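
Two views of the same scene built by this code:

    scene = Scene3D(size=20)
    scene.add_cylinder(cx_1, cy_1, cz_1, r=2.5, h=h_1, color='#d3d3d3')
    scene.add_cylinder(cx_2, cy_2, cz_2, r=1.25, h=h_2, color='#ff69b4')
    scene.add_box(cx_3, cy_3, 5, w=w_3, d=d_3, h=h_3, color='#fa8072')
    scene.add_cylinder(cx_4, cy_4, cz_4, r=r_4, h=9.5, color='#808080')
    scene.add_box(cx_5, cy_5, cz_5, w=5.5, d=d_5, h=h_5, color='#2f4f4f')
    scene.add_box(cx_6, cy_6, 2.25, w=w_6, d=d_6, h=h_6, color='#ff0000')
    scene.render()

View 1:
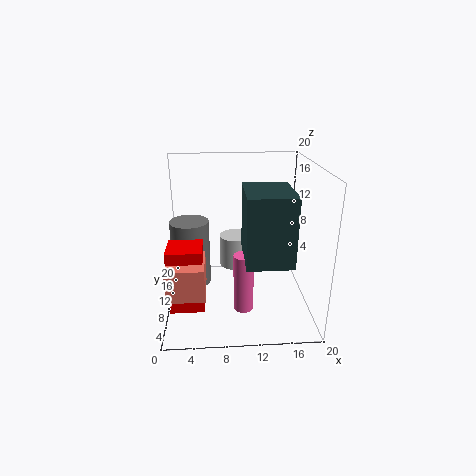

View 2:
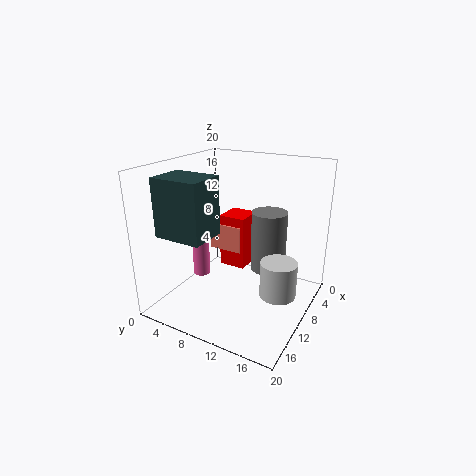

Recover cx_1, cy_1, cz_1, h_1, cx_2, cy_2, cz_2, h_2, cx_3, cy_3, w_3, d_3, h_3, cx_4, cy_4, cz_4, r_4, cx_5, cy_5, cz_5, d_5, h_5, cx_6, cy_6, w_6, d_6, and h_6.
cx_1 = 10, cy_1 = 16.25, cz_1 = 2.75, h_1 = 5, cx_2 = 10.25, cy_2 = 3.75, cz_2 = 3, h_2 = 7.5, cx_3 = 0.75, cy_3 = 2.25, w_3 = 4.75, d_3 = 5.5, h_3 = 4.25, cx_4 = 3.25, cy_4 = 11.75, cz_4 = 2.5, r_4 = 2.75, cx_5 = 10.25, cy_5 = 0.25, cz_5 = 10.25, d_5 = 7, h_5 = 8.25, cx_6 = 0.75, cy_6 = 4, w_6 = 4.5, d_6 = 4.25, h_6 = 8.5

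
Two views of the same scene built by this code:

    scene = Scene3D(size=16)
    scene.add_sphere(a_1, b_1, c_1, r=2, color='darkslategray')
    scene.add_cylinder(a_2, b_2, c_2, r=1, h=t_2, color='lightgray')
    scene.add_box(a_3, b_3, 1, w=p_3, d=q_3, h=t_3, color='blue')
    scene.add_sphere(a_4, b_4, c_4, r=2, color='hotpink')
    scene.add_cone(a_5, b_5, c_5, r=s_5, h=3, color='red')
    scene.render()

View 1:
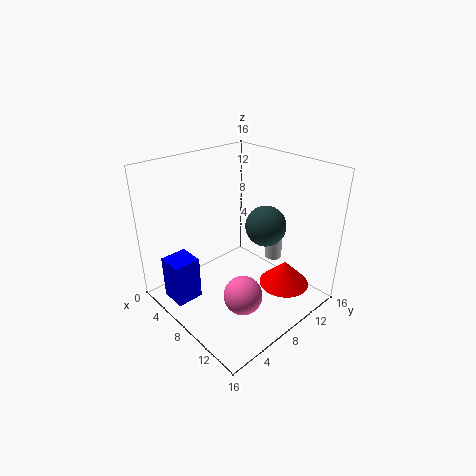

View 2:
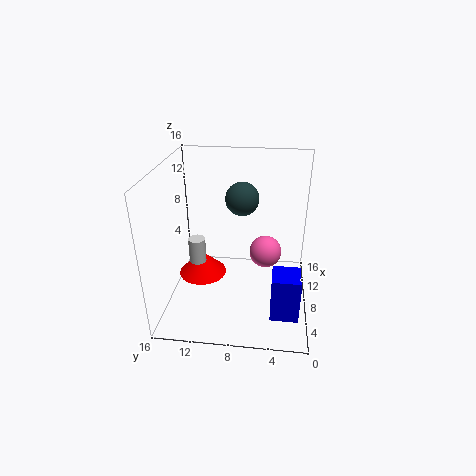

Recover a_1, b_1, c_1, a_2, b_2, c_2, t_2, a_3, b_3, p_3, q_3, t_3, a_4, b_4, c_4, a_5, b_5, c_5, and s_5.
a_1 = 12, b_1 = 8, c_1 = 11, a_2 = 9, b_2 = 13, c_2 = 4, t_2 = 3, a_3 = 3, b_3 = 1, p_3 = 3, q_3 = 3, t_3 = 5, a_4 = 12, b_4 = 5, c_4 = 4, a_5 = 11, b_5 = 13, c_5 = 1, s_5 = 3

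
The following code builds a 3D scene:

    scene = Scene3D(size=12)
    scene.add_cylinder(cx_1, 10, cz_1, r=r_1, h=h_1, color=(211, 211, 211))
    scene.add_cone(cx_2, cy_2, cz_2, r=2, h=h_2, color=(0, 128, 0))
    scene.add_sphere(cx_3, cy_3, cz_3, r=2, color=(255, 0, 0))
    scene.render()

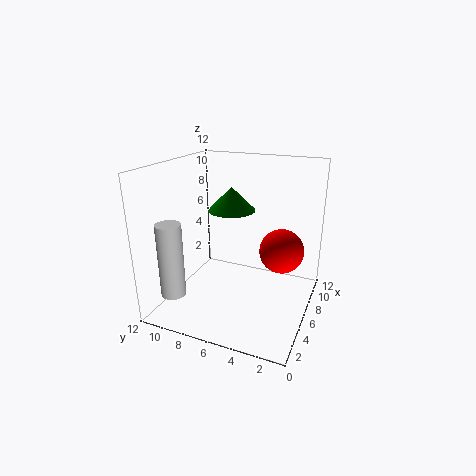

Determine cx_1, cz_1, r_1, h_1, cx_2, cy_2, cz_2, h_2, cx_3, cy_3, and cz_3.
cx_1 = 2, cz_1 = 2, r_1 = 1, h_1 = 6, cx_2 = 7, cy_2 = 7, cz_2 = 8, h_2 = 2, cx_3 = 9, cy_3 = 3, cz_3 = 4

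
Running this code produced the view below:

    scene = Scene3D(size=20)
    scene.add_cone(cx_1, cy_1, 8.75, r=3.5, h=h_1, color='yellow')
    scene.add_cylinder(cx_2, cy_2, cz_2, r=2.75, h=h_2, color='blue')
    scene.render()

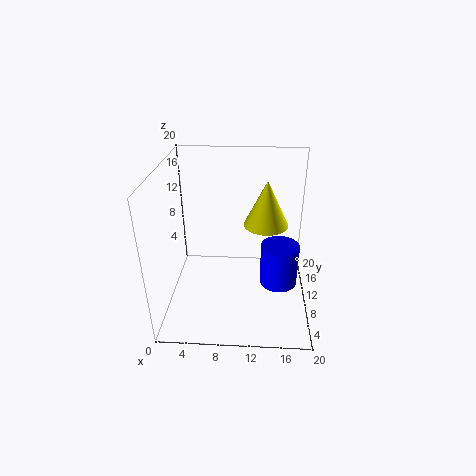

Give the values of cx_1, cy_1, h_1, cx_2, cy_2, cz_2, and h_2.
cx_1 = 14
cy_1 = 16.5
h_1 = 7.25
cx_2 = 16
cy_2 = 10.75
cz_2 = 2.25
h_2 = 6.25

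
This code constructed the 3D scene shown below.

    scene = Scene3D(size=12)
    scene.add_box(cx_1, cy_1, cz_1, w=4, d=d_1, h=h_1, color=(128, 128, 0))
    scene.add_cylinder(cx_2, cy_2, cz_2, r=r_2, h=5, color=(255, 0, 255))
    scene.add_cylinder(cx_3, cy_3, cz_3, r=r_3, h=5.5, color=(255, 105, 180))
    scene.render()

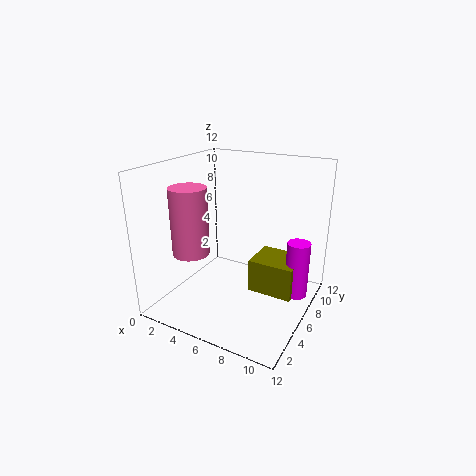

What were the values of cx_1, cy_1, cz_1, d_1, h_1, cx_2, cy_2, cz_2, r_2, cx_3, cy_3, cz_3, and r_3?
cx_1 = 6.5; cy_1 = 7; cz_1 = 0.5; d_1 = 3.5; h_1 = 3; cx_2 = 10.5; cy_2 = 8.5; cz_2 = 0.5; r_2 = 1; cx_3 = 3; cy_3 = 3.5; cz_3 = 5; r_3 = 1.5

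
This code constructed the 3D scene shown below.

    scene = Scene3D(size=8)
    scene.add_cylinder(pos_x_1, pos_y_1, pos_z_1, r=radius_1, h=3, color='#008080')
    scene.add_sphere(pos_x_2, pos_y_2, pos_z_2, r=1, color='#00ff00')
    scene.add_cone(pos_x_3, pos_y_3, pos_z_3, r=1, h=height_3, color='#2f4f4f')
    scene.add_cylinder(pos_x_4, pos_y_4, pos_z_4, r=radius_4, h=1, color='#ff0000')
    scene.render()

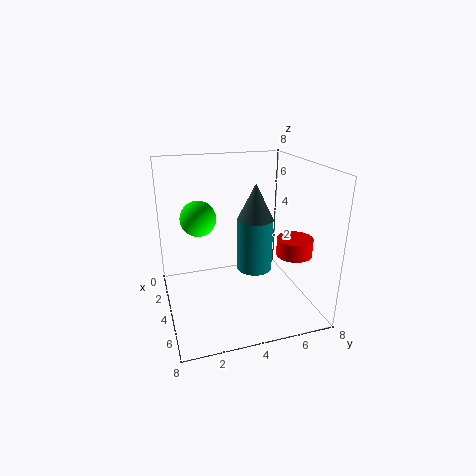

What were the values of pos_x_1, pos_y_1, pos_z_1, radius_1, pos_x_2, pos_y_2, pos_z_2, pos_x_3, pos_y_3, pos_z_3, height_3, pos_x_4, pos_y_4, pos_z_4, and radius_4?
pos_x_1 = 4; pos_y_1 = 5; pos_z_1 = 2; radius_1 = 1; pos_x_2 = 3; pos_y_2 = 2; pos_z_2 = 5; pos_x_3 = 4; pos_y_3 = 5; pos_z_3 = 5; height_3 = 2; pos_x_4 = 5; pos_y_4 = 7; pos_z_4 = 3; radius_4 = 1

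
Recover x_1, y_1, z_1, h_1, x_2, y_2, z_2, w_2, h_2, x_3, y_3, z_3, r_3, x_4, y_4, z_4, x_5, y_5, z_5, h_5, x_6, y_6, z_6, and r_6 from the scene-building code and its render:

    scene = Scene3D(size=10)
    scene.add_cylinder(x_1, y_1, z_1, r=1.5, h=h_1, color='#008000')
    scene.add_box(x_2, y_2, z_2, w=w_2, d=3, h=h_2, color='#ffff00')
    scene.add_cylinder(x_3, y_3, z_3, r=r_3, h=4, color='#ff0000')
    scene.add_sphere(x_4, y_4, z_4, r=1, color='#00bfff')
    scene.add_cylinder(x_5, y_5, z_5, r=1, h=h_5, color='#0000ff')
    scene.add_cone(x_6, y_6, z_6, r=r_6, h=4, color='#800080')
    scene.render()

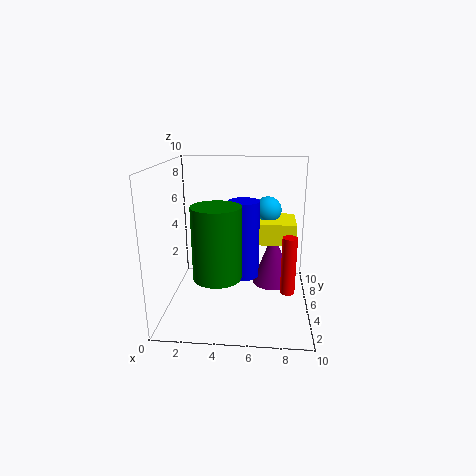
x_1 = 4, y_1 = 2, z_1 = 3.5, h_1 = 4.5, x_2 = 5.5, y_2 = 5, z_2 = 4.5, w_2 = 3.5, h_2 = 1.5, x_3 = 8.5, y_3 = 4, z_3 = 1.5, r_3 = 0.5, x_4 = 7, y_4 = 7, z_4 = 6.5, x_5 = 5.5, y_5 = 3.5, z_5 = 3, h_5 = 5, x_6 = 7.5, y_6 = 6.5, z_6 = 1, r_6 = 1.5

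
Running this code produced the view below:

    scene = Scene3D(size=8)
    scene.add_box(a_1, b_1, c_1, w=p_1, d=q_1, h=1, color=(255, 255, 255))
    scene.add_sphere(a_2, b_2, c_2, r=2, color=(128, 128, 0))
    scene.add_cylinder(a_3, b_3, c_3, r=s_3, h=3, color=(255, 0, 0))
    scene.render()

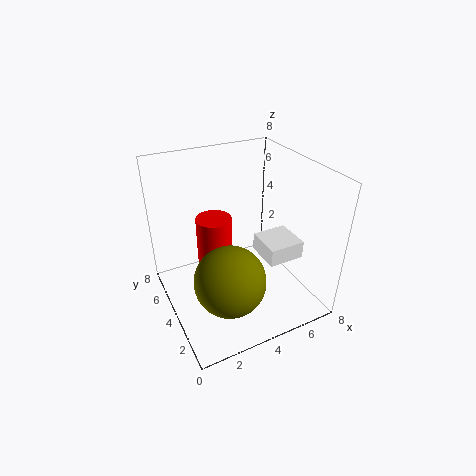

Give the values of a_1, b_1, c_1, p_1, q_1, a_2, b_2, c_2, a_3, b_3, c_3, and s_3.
a_1 = 5; b_1 = 2; c_1 = 3; p_1 = 2; q_1 = 2; a_2 = 3; b_2 = 3; c_2 = 2; a_3 = 3; b_3 = 5; c_3 = 2; s_3 = 1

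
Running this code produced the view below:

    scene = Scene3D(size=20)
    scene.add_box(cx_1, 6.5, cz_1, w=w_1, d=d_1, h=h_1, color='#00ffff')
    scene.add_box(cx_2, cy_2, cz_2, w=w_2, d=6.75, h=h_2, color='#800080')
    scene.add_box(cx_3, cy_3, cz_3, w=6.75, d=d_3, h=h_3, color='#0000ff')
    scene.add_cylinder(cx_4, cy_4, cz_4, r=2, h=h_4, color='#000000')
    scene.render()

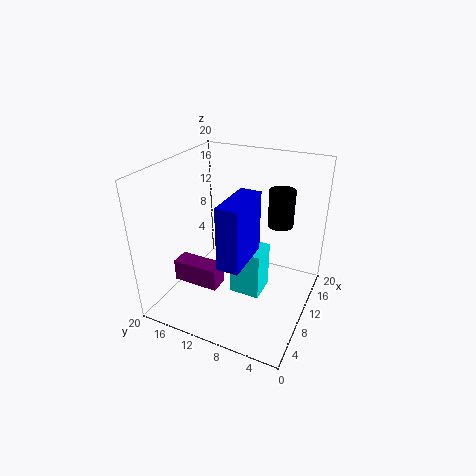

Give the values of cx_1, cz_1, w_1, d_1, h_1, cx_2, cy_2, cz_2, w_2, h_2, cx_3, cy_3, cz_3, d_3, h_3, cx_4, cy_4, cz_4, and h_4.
cx_1 = 9.25; cz_1 = 1; w_1 = 4.25; d_1 = 4.5; h_1 = 7; cx_2 = 6.5; cy_2 = 12; cz_2 = 2.5; w_2 = 2.75; h_2 = 3.25; cx_3 = 2.5; cy_3 = 6.5; cz_3 = 9.75; d_3 = 2.75; h_3 = 8; cx_4 = 18; cy_4 = 6.5; cz_4 = 9; h_4 = 5.75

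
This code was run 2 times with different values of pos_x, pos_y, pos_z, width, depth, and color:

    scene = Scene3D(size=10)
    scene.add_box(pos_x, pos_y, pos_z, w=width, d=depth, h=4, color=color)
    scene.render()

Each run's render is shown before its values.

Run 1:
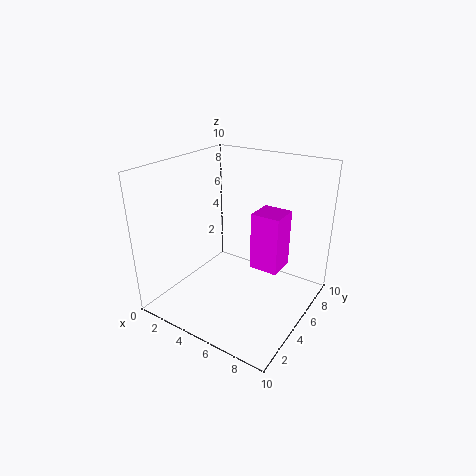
pos_x = 6, pos_y = 5, pos_z = 3, width = 2, depth = 2, color = 'magenta'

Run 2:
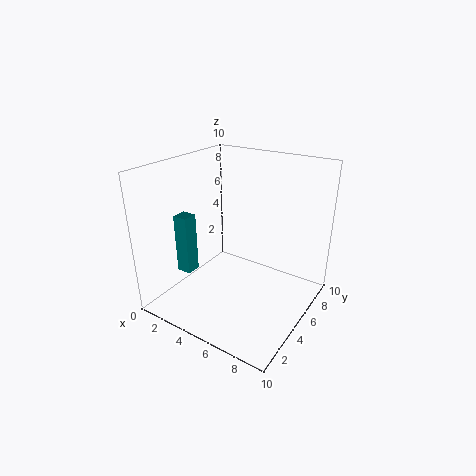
pos_x = 2, pos_y = 2, pos_z = 3, width = 1, depth = 1, color = 'teal'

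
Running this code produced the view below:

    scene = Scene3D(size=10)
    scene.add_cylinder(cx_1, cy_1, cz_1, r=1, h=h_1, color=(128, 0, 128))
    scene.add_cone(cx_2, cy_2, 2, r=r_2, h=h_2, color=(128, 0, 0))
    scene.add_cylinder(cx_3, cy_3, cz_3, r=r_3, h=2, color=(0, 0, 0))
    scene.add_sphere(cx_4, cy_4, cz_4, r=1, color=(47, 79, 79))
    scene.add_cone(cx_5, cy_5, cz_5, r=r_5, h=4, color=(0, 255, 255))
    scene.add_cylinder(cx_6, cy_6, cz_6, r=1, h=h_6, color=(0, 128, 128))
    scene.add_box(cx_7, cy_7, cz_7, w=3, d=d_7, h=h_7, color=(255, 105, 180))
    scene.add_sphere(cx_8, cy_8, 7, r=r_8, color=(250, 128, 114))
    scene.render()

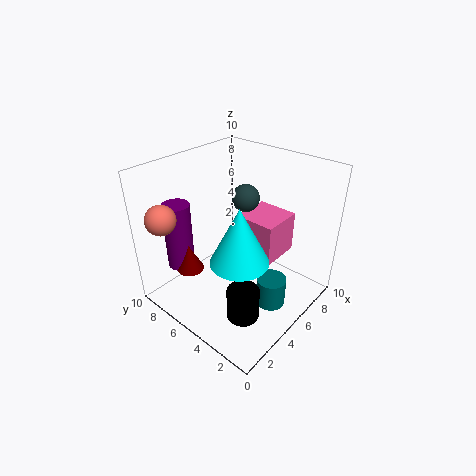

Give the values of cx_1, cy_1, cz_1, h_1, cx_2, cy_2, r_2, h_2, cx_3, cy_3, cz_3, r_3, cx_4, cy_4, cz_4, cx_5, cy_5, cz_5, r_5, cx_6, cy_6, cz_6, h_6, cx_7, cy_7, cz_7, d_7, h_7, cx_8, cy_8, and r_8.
cx_1 = 3
cy_1 = 9
cz_1 = 2
h_1 = 5
cx_2 = 3
cy_2 = 8
r_2 = 1
h_2 = 2
cx_3 = 2
cy_3 = 2
cz_3 = 2
r_3 = 1
cx_4 = 7
cy_4 = 6
cz_4 = 7
cx_5 = 4
cy_5 = 4
cz_5 = 4
r_5 = 2
cx_6 = 5
cy_6 = 2
cz_6 = 1
h_6 = 2
cx_7 = 6
cy_7 = 3
cz_7 = 3
d_7 = 3
h_7 = 3
cx_8 = 1
cy_8 = 8
r_8 = 1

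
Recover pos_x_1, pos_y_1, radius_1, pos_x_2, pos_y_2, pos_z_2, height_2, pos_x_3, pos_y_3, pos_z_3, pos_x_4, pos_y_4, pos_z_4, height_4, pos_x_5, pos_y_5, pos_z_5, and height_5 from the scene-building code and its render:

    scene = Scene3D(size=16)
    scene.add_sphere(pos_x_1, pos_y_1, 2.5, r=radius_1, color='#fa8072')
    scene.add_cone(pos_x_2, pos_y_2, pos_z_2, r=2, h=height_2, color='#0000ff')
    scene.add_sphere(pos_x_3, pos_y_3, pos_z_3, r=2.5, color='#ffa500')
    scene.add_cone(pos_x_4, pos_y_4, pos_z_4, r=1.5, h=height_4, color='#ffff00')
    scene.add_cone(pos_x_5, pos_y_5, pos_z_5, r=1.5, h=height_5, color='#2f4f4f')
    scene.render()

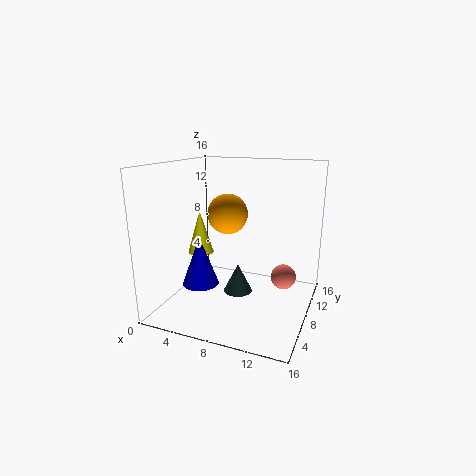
pos_x_1 = 12.5; pos_y_1 = 11.5; radius_1 = 1.5; pos_x_2 = 4.5; pos_y_2 = 5.5; pos_z_2 = 3; height_2 = 5.5; pos_x_3 = 5; pos_y_3 = 12; pos_z_3 = 9.5; pos_x_4 = 3; pos_y_4 = 8.5; pos_z_4 = 5.5; height_4 = 5; pos_x_5 = 9; pos_y_5 = 5.5; pos_z_5 = 3; height_5 = 3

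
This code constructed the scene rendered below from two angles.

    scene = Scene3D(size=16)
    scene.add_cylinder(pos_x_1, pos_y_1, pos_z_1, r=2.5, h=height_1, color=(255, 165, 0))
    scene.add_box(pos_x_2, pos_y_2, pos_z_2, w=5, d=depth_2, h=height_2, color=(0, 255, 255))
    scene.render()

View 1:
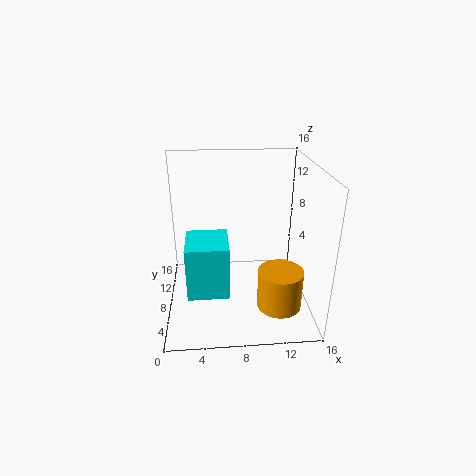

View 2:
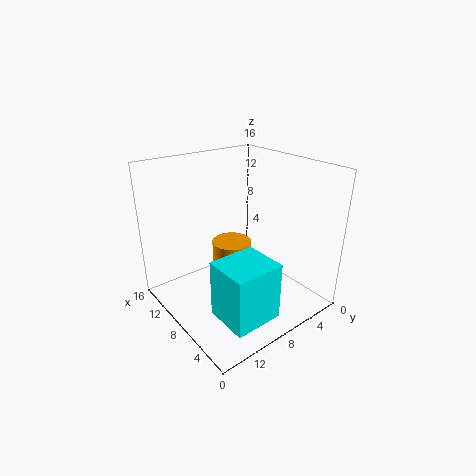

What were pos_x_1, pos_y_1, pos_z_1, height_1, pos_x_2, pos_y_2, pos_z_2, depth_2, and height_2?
pos_x_1 = 12.5
pos_y_1 = 5.5
pos_z_1 = 0.5
height_1 = 4.5
pos_x_2 = 2
pos_y_2 = 7
pos_z_2 = 0.5
depth_2 = 5.5
height_2 = 6.5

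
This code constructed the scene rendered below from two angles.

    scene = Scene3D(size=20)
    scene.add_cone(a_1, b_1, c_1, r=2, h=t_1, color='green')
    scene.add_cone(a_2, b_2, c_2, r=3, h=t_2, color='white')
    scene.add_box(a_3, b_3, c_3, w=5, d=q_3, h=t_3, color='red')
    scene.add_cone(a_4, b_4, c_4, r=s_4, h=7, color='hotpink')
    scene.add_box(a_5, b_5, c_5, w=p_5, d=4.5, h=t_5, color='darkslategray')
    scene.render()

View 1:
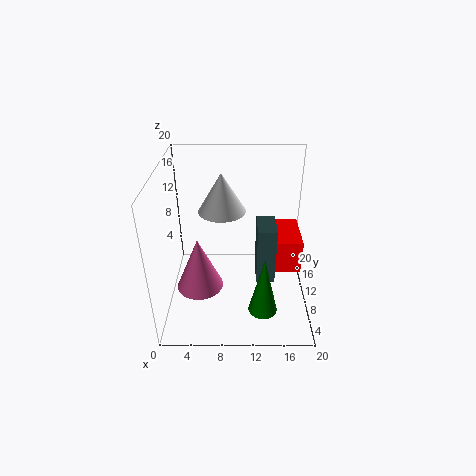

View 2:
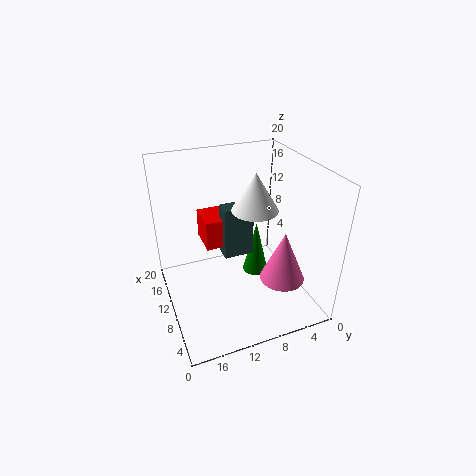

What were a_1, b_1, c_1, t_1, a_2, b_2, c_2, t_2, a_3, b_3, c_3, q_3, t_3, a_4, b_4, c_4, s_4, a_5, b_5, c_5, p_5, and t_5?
a_1 = 13.5
b_1 = 5.5
c_1 = 1
t_1 = 8.5
a_2 = 8
b_2 = 8.5
c_2 = 15
t_2 = 5
a_3 = 13.5
b_3 = 7
c_3 = 6.5
q_3 = 6.5
t_3 = 4.5
a_4 = 5
b_4 = 5.5
c_4 = 5.5
s_4 = 3
a_5 = 12.5
b_5 = 6.5
c_5 = 5
p_5 = 2.5
t_5 = 8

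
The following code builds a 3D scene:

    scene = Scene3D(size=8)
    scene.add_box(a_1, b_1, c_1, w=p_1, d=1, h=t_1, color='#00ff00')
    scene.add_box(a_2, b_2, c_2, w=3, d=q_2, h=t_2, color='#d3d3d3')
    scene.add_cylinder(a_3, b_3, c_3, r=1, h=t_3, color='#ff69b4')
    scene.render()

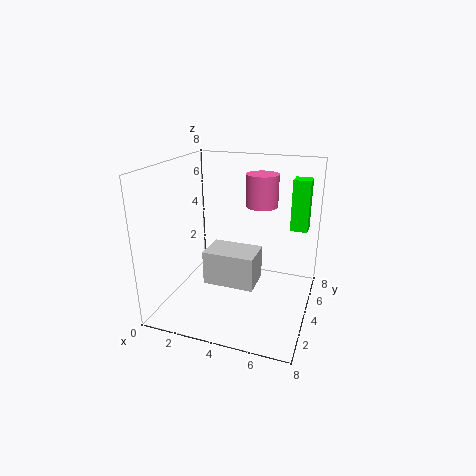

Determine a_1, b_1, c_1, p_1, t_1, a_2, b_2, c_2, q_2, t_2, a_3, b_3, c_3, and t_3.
a_1 = 6.5, b_1 = 6, c_1 = 4, p_1 = 1, t_1 = 3, a_2 = 2, b_2 = 3.5, c_2 = 1, q_2 = 2, t_2 = 2, a_3 = 4.5, b_3 = 7, c_3 = 5, t_3 = 2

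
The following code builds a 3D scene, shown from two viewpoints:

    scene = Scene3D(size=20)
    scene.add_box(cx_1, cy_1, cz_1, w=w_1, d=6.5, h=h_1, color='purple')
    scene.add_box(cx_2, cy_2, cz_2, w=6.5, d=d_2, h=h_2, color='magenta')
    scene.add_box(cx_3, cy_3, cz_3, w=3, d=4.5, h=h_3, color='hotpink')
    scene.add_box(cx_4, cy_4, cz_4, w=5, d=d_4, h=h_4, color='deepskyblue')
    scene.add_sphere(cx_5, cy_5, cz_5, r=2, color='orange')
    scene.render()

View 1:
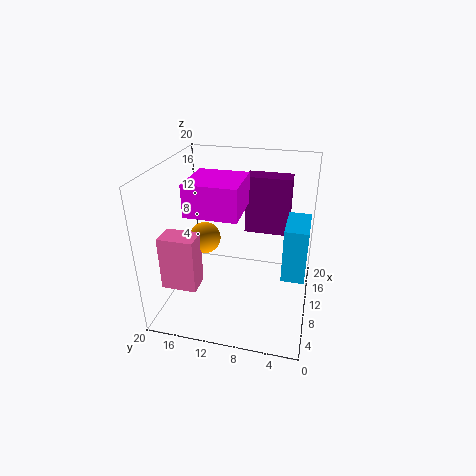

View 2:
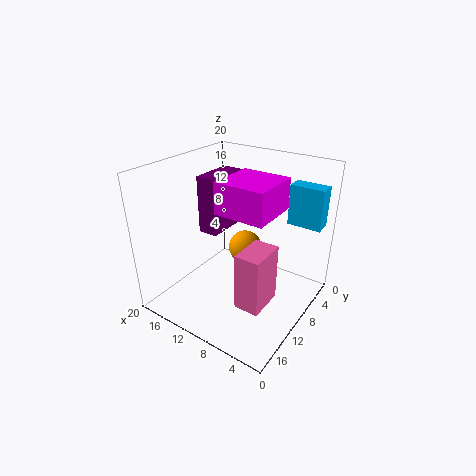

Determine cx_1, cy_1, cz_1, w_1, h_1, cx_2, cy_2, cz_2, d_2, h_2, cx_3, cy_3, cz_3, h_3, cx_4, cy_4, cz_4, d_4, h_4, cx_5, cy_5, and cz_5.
cx_1 = 14; cy_1 = 3.5; cz_1 = 9; w_1 = 3; h_1 = 8.5; cx_2 = 3.5; cy_2 = 8.5; cz_2 = 15.5; d_2 = 6.5; h_2 = 4; cx_3 = 2; cy_3 = 13.5; cz_3 = 6; h_3 = 7; cx_4 = 1; cy_4 = 0.5; cz_4 = 10.5; d_4 = 2.5; h_4 = 6; cx_5 = 6.5; cy_5 = 13.5; cz_5 = 11.5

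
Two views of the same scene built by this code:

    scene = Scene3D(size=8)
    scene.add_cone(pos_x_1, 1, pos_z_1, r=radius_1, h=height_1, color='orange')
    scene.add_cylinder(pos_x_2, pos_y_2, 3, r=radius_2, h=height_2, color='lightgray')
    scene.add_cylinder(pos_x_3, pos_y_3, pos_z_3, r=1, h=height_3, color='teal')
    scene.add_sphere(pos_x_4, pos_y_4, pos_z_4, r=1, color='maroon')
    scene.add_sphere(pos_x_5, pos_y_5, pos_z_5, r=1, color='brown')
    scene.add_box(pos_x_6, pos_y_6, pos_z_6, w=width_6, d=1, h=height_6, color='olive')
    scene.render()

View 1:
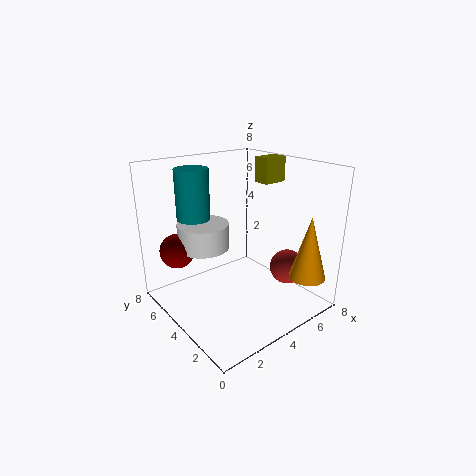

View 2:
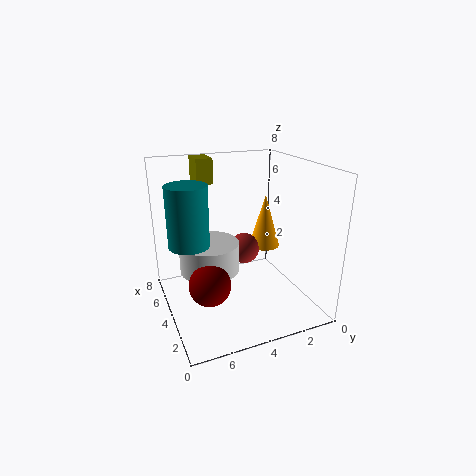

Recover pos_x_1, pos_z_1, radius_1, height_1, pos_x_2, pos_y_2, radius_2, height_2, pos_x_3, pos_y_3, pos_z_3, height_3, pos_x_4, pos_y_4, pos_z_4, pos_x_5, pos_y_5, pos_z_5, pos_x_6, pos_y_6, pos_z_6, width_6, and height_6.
pos_x_1 = 6.5
pos_z_1 = 2
radius_1 = 1
height_1 = 3.5
pos_x_2 = 3
pos_y_2 = 6
radius_2 = 1.5
height_2 = 1.5
pos_x_3 = 3
pos_y_3 = 7
pos_z_3 = 4.5
height_3 = 3
pos_x_4 = 1.5
pos_y_4 = 6.5
pos_z_4 = 3
pos_x_5 = 6.5
pos_y_5 = 2.5
pos_z_5 = 2
pos_x_6 = 6.5
pos_y_6 = 4.5
pos_z_6 = 6.5
width_6 = 1.5
height_6 = 1.5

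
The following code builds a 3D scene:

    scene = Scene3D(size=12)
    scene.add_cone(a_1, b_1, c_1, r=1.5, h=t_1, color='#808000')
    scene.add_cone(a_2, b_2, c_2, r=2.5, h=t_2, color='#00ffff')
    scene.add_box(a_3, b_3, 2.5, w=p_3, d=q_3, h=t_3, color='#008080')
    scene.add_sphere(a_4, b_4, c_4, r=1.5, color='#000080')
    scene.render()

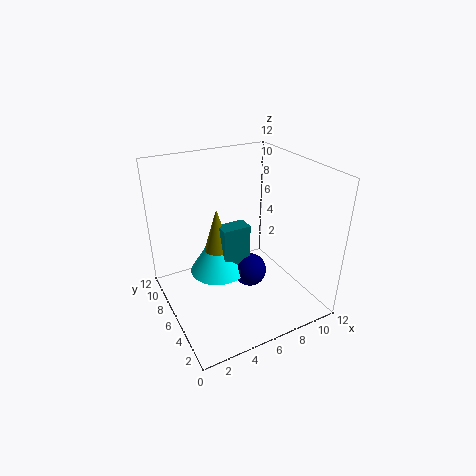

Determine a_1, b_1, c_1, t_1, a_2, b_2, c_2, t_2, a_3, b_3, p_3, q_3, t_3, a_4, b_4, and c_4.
a_1 = 5, b_1 = 8, c_1 = 3, t_1 = 5, a_2 = 5, b_2 = 8, c_2 = 2, t_2 = 4, a_3 = 5, b_3 = 6.5, p_3 = 2.5, q_3 = 1.5, t_3 = 4, a_4 = 7.5, b_4 = 6.5, c_4 = 2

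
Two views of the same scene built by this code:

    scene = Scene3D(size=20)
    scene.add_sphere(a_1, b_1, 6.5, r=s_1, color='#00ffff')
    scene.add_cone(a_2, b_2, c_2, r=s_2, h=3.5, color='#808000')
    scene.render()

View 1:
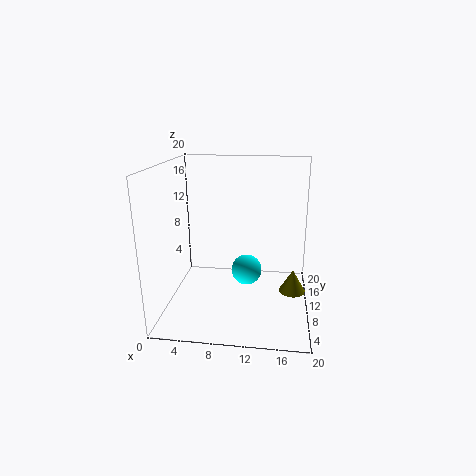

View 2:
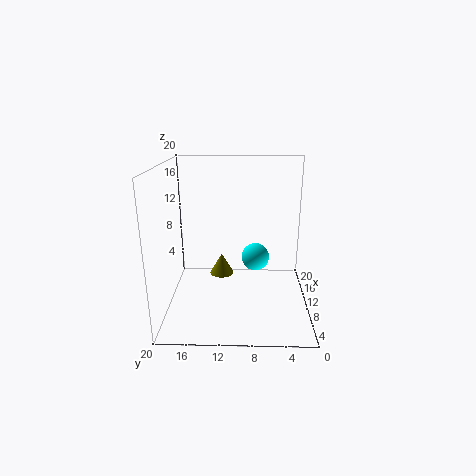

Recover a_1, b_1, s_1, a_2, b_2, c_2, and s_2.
a_1 = 11.5; b_1 = 7.5; s_1 = 2; a_2 = 18; b_2 = 13; c_2 = 0.5; s_2 = 2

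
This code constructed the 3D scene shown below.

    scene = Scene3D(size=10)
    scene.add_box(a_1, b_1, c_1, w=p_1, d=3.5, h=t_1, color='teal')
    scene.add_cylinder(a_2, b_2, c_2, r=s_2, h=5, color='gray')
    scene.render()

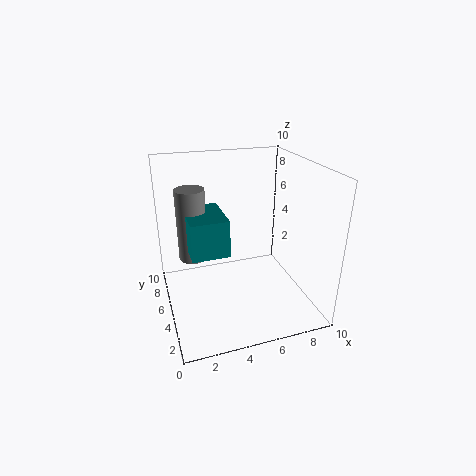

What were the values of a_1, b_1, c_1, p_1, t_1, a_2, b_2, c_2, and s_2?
a_1 = 1.5, b_1 = 3.5, c_1 = 4.5, p_1 = 2.5, t_1 = 2.5, a_2 = 2, b_2 = 6, c_2 = 3.5, s_2 = 1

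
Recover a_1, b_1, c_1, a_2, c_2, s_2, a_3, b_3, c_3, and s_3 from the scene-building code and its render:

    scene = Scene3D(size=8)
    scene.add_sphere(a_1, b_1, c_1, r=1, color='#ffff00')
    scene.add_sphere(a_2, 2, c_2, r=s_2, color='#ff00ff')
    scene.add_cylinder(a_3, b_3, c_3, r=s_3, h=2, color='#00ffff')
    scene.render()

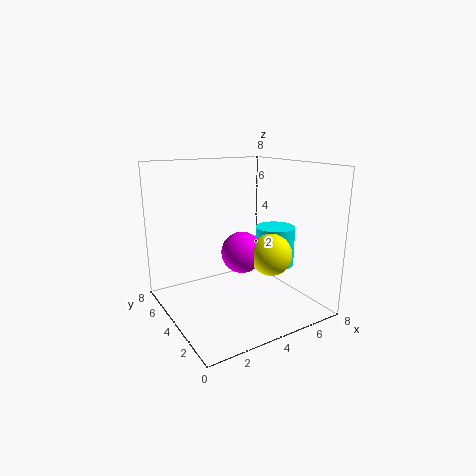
a_1 = 4, b_1 = 1, c_1 = 4, a_2 = 3, c_2 = 4, s_2 = 1, a_3 = 5, b_3 = 2, c_3 = 3, s_3 = 1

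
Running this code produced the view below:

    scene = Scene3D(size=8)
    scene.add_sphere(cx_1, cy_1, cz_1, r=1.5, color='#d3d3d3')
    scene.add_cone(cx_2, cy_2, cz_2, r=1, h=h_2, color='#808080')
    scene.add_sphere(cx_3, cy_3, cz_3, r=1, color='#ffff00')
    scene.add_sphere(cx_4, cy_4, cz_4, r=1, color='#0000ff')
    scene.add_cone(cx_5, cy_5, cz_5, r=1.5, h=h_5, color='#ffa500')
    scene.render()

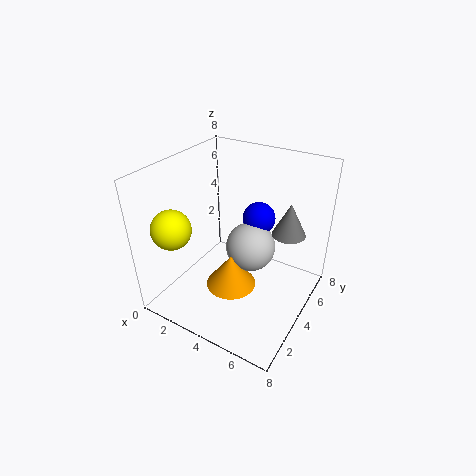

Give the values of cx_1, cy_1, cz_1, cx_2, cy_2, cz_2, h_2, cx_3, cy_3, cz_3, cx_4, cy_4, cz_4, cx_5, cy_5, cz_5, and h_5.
cx_1 = 4, cy_1 = 5.5, cz_1 = 2.5, cx_2 = 6, cy_2 = 6.5, cz_2 = 3.5, h_2 = 2, cx_3 = 2, cy_3 = 1, cz_3 = 5.5, cx_4 = 4, cy_4 = 6.5, cz_4 = 4, cx_5 = 3.5, cy_5 = 4, cz_5 = 0.5, h_5 = 2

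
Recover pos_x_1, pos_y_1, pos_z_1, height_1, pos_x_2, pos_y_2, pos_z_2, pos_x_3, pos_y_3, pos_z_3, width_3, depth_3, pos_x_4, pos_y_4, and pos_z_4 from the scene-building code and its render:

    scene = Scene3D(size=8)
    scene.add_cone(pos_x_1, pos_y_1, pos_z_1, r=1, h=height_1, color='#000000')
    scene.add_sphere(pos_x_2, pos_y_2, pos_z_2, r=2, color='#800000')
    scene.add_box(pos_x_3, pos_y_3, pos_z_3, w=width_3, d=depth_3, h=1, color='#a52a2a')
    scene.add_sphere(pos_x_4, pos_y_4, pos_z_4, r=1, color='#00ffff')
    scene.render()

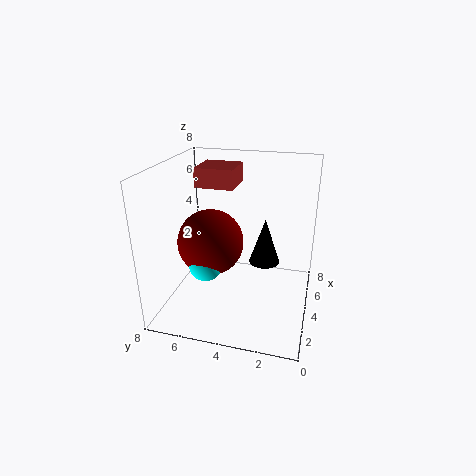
pos_x_1 = 7; pos_y_1 = 3; pos_z_1 = 1; height_1 = 3; pos_x_2 = 5; pos_y_2 = 6; pos_z_2 = 3; pos_x_3 = 3; pos_y_3 = 4; pos_z_3 = 7; width_3 = 2; depth_3 = 2; pos_x_4 = 4; pos_y_4 = 6; pos_z_4 = 2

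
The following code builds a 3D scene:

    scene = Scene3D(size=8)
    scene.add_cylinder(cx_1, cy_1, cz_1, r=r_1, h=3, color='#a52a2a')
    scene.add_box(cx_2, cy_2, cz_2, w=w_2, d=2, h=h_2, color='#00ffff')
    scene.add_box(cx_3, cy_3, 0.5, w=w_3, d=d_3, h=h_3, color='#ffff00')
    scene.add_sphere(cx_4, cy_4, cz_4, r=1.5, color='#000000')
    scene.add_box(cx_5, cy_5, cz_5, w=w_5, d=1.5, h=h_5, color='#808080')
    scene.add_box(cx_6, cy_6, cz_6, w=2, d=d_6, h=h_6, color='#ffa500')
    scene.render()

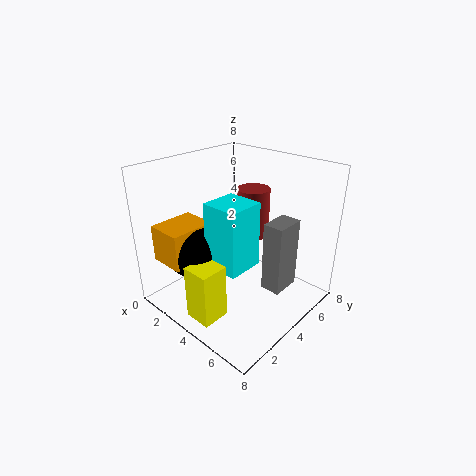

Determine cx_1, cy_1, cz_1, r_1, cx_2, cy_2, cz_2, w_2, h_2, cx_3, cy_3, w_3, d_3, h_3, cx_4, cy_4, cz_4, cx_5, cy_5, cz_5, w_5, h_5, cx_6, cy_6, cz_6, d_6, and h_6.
cx_1 = 3
cy_1 = 6.5
cz_1 = 3
r_1 = 1
cx_2 = 3.5
cy_2 = 2
cz_2 = 3
w_2 = 2
h_2 = 3.5
cx_3 = 3.5
cy_3 = 0.5
w_3 = 1.5
d_3 = 1.5
h_3 = 3
cx_4 = 2.5
cy_4 = 2
cz_4 = 3.5
cx_5 = 6.5
cy_5 = 3
cz_5 = 2.5
w_5 = 1
h_5 = 3.5
cx_6 = 1
cy_6 = 0.5
cz_6 = 3
d_6 = 2.5
h_6 = 2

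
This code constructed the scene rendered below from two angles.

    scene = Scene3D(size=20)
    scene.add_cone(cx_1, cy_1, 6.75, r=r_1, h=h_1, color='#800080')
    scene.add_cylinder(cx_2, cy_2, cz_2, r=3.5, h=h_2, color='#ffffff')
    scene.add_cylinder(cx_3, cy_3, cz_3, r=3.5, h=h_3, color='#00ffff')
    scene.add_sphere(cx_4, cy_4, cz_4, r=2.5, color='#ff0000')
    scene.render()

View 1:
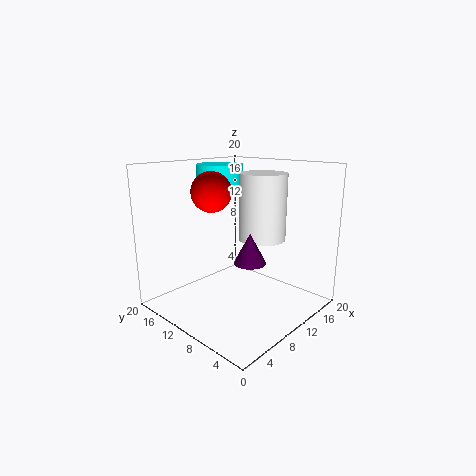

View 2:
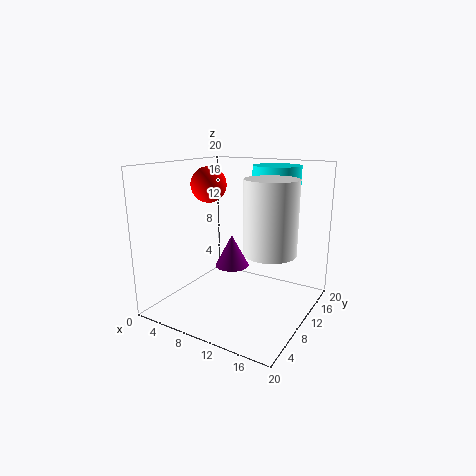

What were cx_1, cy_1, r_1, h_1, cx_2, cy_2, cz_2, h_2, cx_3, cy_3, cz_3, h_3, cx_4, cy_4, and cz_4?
cx_1 = 10.25
cy_1 = 8
r_1 = 2.25
h_1 = 4.25
cx_2 = 15
cy_2 = 9.75
cz_2 = 8.75
h_2 = 9.75
cx_3 = 12.75
cy_3 = 16.25
cz_3 = 16.25
h_3 = 3.25
cx_4 = 5.25
cy_4 = 10
cz_4 = 17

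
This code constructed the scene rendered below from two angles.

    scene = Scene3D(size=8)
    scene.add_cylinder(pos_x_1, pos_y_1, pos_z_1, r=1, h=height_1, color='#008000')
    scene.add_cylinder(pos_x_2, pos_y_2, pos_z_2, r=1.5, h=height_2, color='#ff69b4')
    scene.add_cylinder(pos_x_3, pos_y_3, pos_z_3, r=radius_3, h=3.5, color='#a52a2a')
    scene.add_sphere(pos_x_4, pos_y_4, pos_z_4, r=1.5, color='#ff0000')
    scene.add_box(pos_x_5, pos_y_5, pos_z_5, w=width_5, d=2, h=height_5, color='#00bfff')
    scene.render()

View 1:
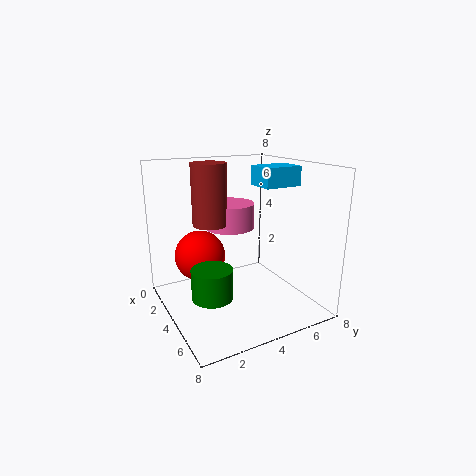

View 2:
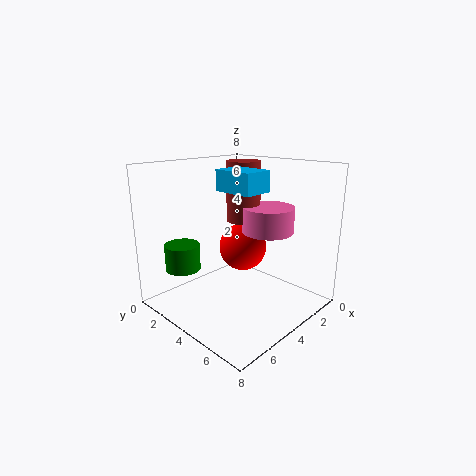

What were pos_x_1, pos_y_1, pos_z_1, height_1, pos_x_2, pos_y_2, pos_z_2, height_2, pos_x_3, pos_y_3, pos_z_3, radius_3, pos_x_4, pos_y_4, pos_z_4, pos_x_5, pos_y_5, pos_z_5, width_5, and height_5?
pos_x_1 = 6, pos_y_1 = 1.5, pos_z_1 = 2, height_1 = 1.5, pos_x_2 = 2, pos_y_2 = 4.5, pos_z_2 = 4, height_2 = 1.5, pos_x_3 = 2.5, pos_y_3 = 3, pos_z_3 = 4.5, radius_3 = 1, pos_x_4 = 2, pos_y_4 = 2.5, pos_z_4 = 2.5, pos_x_5 = 4.5, pos_y_5 = 4.5, pos_z_5 = 7, width_5 = 1.5, height_5 = 1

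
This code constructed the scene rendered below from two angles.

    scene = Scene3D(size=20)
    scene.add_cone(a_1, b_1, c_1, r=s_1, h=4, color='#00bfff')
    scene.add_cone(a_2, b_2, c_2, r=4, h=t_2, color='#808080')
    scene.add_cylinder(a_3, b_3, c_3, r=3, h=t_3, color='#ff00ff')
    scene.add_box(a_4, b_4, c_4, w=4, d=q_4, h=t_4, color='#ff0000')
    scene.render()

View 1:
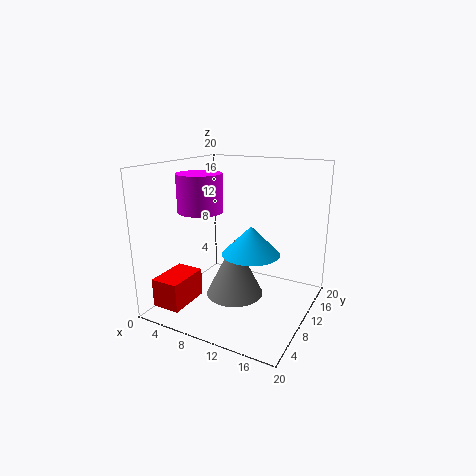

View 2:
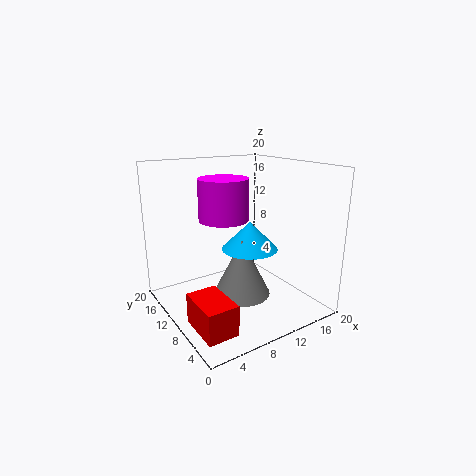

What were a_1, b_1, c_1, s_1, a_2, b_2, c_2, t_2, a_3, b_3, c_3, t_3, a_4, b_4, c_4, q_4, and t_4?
a_1 = 12, b_1 = 10, c_1 = 8, s_1 = 4, a_2 = 10, b_2 = 9, c_2 = 2, t_2 = 8, a_3 = 6, b_3 = 7, c_3 = 14, t_3 = 5, a_4 = 1, b_4 = 2, c_4 = 1, q_4 = 6, t_4 = 4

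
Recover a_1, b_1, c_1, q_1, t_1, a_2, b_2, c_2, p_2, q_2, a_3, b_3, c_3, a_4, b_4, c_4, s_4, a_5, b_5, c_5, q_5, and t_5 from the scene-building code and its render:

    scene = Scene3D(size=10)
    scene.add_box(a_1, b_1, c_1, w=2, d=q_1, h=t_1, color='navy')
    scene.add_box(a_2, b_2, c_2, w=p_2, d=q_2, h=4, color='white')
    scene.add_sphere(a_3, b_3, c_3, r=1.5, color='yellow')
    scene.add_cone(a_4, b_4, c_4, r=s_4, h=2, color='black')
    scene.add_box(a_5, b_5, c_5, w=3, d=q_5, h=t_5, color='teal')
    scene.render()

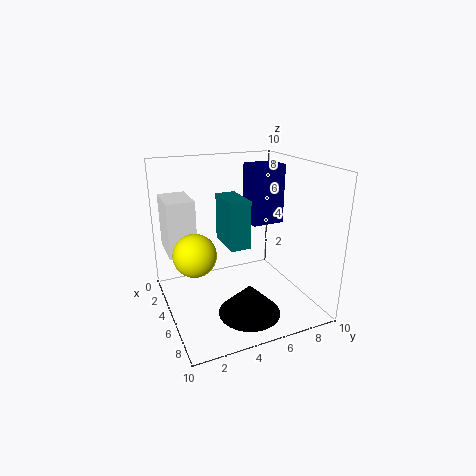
a_1 = 1.5; b_1 = 7; c_1 = 5; q_1 = 2.5; t_1 = 4.5; a_2 = 0.5; b_2 = 0.5; c_2 = 3.5; p_2 = 3; q_2 = 2; a_3 = 4.5; b_3 = 2; c_3 = 4; a_4 = 8; b_4 = 4.5; c_4 = 1; s_4 = 2; a_5 = 2; b_5 = 4.5; c_5 = 4; q_5 = 1.5; t_5 = 3.5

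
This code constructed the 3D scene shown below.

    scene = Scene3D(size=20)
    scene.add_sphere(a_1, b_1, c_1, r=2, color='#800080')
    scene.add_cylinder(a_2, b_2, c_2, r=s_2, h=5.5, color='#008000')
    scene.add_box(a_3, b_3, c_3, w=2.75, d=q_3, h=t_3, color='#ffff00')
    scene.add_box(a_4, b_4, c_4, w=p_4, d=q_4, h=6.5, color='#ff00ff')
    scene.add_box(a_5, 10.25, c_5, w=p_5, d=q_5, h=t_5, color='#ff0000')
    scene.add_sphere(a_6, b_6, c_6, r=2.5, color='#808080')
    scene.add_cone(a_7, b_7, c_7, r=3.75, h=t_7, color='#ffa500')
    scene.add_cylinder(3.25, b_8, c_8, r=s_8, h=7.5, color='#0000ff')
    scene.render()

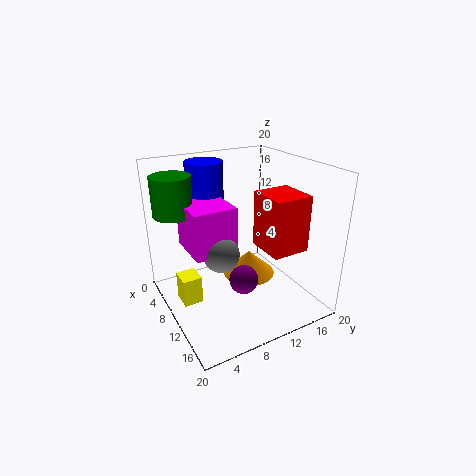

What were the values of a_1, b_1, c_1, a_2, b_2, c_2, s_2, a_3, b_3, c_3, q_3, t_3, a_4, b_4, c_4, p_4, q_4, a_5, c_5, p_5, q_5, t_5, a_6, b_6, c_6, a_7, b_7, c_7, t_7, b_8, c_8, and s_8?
a_1 = 12.5, b_1 = 9.5, c_1 = 4.75, a_2 = 4.75, b_2 = 2.75, c_2 = 13, s_2 = 2.75, a_3 = 9.25, b_3 = 1, c_3 = 3, q_3 = 2.5, t_3 = 3.75, a_4 = 4, b_4 = 3.5, c_4 = 8.25, p_4 = 6.75, q_4 = 6, a_5 = 13.5, c_5 = 10.75, p_5 = 5, q_5 = 4.75, t_5 = 7, a_6 = 10.25, b_6 = 7.25, c_6 = 8.25, a_7 = 9.75, b_7 = 12, c_7 = 3.75, t_7 = 3.5, b_8 = 8.25, c_8 = 12, s_8 = 2.75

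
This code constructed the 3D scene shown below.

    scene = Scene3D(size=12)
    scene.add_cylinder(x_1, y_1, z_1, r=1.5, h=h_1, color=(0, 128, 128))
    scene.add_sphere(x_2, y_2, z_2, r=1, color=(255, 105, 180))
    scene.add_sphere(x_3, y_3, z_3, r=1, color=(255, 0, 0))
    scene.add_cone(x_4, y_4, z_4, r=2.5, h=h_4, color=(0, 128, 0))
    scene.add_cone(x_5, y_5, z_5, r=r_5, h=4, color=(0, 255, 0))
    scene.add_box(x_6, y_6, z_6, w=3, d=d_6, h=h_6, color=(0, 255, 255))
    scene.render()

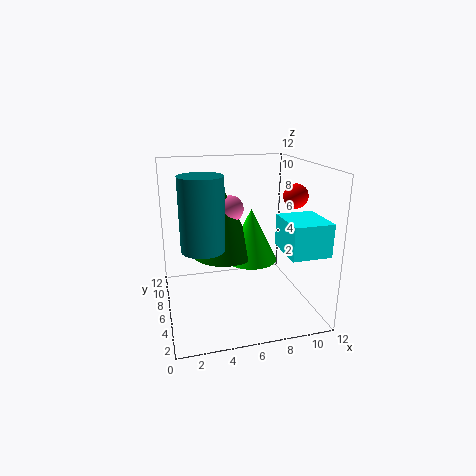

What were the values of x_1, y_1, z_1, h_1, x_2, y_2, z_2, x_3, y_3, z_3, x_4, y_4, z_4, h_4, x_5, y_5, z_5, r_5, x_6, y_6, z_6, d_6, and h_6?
x_1 = 2.5, y_1 = 2, z_1 = 7, h_1 = 5, x_2 = 5, y_2 = 4.5, z_2 = 9, x_3 = 10.5, y_3 = 5, z_3 = 9.5, x_4 = 4.5, y_4 = 4.5, z_4 = 5.5, h_4 = 5, x_5 = 6.5, y_5 = 4, z_5 = 5, r_5 = 2, x_6 = 8.5, y_6 = 0.5, z_6 = 6, d_6 = 3.5, h_6 = 2.5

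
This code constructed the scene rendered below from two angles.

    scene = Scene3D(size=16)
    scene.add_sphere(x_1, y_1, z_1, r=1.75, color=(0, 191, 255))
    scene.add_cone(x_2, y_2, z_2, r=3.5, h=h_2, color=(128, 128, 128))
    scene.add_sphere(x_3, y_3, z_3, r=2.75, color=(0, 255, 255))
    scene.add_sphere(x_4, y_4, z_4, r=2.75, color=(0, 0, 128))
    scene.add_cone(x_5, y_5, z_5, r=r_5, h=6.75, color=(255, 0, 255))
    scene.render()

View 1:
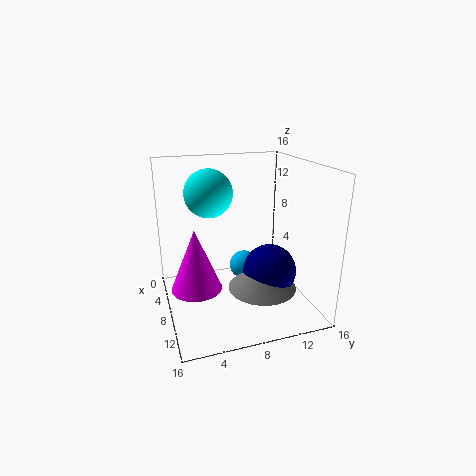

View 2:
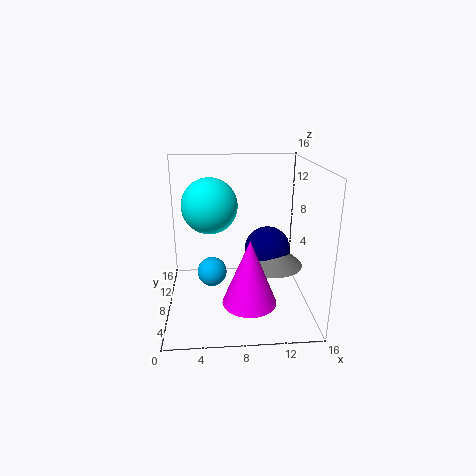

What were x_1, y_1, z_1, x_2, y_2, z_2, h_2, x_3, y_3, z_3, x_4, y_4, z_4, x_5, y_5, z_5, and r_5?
x_1 = 5, y_1 = 9.75, z_1 = 3, x_2 = 12.25, y_2 = 9.25, z_2 = 4, h_2 = 3, x_3 = 5, y_3 = 5.5, z_3 = 12.5, x_4 = 11.75, y_4 = 10.25, z_4 = 5.5, x_5 = 8.75, y_5 = 3, z_5 = 3, r_5 = 2.75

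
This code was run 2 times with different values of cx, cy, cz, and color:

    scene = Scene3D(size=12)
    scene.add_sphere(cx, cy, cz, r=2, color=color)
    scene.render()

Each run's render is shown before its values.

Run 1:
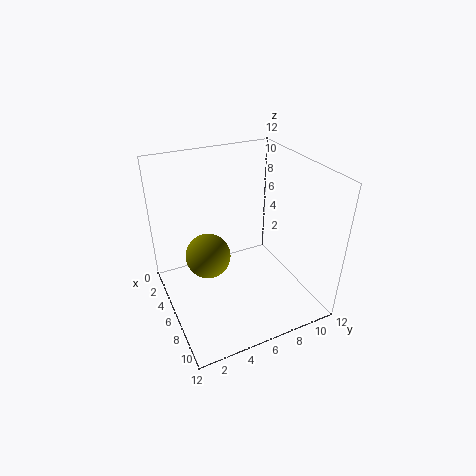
cx = 4
cy = 4
cz = 3.5
color = 'olive'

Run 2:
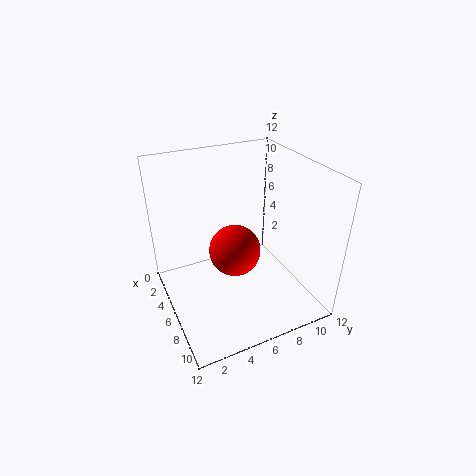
cx = 7.5
cy = 5
cz = 6
color = 'red'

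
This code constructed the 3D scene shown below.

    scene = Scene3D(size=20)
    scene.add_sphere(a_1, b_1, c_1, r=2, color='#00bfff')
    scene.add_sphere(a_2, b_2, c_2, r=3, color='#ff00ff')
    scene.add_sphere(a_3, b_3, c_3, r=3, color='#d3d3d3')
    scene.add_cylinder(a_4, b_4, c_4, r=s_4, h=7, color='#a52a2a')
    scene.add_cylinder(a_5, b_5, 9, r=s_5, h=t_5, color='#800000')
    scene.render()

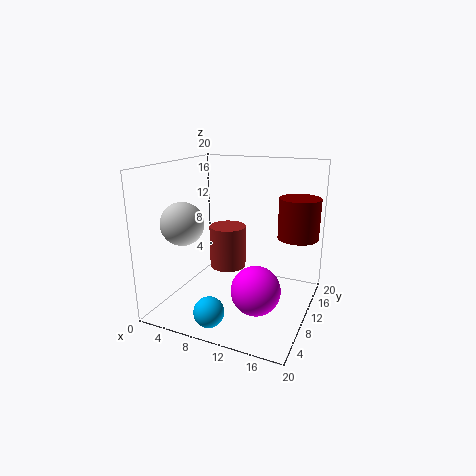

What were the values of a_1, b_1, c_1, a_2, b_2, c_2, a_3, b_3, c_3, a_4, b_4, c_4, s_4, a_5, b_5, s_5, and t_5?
a_1 = 9, b_1 = 3, c_1 = 2, a_2 = 15, b_2 = 4, c_2 = 6, a_3 = 3, b_3 = 7, c_3 = 12, a_4 = 5, b_4 = 17, c_4 = 2, s_4 = 3, a_5 = 17, b_5 = 16, s_5 = 3, t_5 = 6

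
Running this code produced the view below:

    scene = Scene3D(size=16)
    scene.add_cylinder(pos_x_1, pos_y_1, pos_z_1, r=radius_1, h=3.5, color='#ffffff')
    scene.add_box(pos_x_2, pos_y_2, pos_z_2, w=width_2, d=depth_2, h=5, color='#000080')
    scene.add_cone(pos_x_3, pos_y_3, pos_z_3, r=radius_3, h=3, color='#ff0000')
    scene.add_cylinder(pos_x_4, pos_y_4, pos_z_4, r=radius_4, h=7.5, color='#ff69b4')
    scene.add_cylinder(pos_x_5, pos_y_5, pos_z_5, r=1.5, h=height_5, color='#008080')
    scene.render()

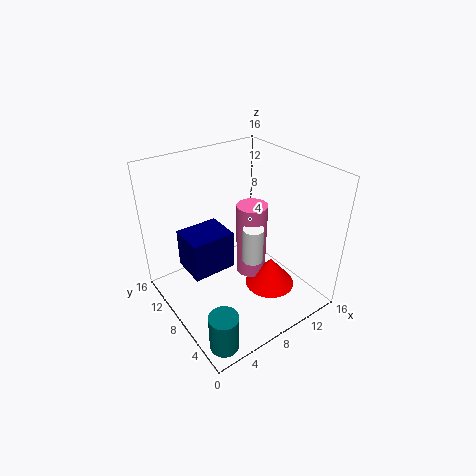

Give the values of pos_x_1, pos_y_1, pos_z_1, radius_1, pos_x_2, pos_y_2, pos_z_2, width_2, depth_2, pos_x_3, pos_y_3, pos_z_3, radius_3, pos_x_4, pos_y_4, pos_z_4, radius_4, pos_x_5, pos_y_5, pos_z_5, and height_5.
pos_x_1 = 6.5, pos_y_1 = 3.5, pos_z_1 = 8.5, radius_1 = 1, pos_x_2 = 4, pos_y_2 = 11, pos_z_2 = 1.5, width_2 = 5.5, depth_2 = 4.5, pos_x_3 = 8.5, pos_y_3 = 3, pos_z_3 = 5, radius_3 = 2.5, pos_x_4 = 7.5, pos_y_4 = 5, pos_z_4 = 6, radius_4 = 1.5, pos_x_5 = 2, pos_y_5 = 2, pos_z_5 = 0.5, height_5 = 4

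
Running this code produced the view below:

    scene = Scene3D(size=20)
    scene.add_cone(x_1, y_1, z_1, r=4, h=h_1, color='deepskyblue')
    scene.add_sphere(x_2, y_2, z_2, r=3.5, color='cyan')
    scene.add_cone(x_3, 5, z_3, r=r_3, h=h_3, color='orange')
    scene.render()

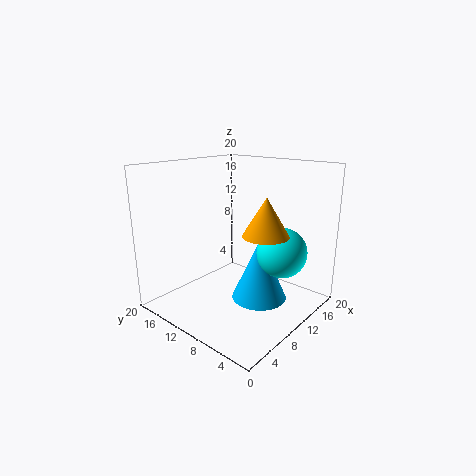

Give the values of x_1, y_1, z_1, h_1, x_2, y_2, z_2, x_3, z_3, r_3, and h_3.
x_1 = 12.5
y_1 = 8
z_1 = 0.5
h_1 = 9
x_2 = 13.5
y_2 = 5
z_2 = 8
x_3 = 9.5
z_3 = 11.5
r_3 = 3
h_3 = 5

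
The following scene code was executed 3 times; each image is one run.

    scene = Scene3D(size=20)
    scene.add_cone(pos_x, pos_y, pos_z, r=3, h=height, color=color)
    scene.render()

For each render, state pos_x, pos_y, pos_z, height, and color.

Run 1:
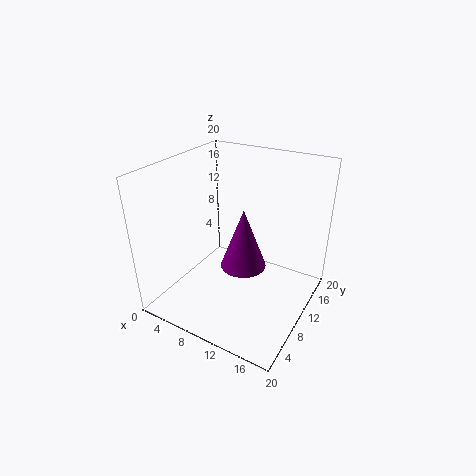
pos_x = 12
pos_y = 8
pos_z = 7.5
height = 8
color = 'purple'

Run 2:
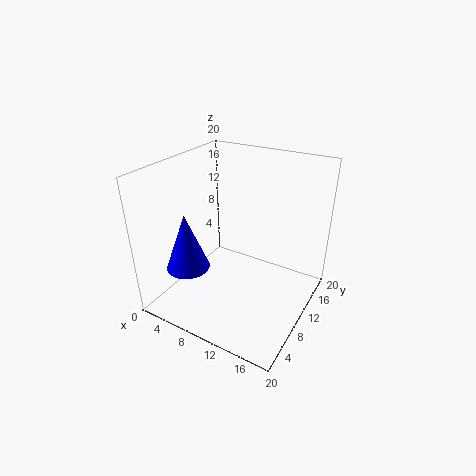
pos_x = 4.5
pos_y = 5.5
pos_z = 6
height = 8
color = 'blue'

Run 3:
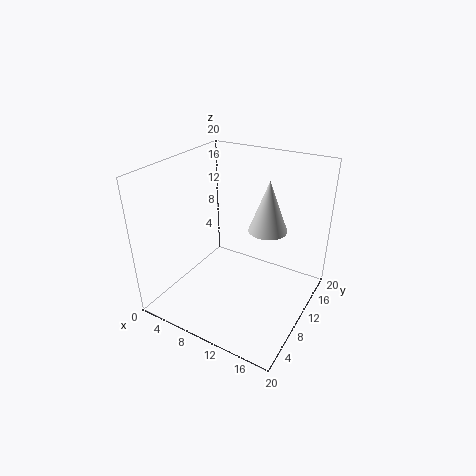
pos_x = 11.5
pos_y = 16.5
pos_z = 8.5
height = 8
color = 'lightgray'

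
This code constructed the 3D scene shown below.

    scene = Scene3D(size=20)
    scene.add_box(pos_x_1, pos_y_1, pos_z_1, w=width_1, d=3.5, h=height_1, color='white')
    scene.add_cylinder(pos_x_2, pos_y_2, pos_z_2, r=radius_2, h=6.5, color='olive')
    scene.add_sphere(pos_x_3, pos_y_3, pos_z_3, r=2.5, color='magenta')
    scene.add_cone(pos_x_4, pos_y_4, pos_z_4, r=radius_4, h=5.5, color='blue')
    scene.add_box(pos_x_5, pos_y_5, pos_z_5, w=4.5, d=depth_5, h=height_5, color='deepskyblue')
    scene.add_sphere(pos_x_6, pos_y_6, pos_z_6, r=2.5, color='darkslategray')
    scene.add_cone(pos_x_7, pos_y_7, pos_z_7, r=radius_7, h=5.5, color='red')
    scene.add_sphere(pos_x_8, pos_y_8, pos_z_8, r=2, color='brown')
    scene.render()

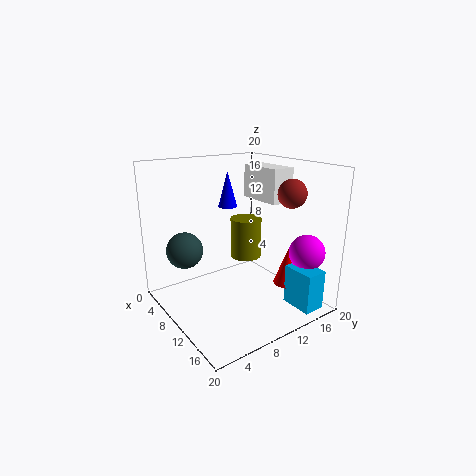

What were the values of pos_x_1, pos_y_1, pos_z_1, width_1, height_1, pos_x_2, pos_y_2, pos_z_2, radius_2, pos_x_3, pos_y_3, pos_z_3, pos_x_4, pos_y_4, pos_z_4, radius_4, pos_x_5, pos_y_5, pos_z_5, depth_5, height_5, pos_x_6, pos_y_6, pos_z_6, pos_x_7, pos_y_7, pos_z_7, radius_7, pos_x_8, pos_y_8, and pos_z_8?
pos_x_1 = 4; pos_y_1 = 15.5; pos_z_1 = 14; width_1 = 7; height_1 = 5; pos_x_2 = 4.5; pos_y_2 = 15.5; pos_z_2 = 4; radius_2 = 2.5; pos_x_3 = 16; pos_y_3 = 17.5; pos_z_3 = 8; pos_x_4 = 3; pos_y_4 = 13; pos_z_4 = 12.5; radius_4 = 1.5; pos_x_5 = 15; pos_y_5 = 14.5; pos_z_5 = 1; depth_5 = 3; height_5 = 5.5; pos_x_6 = 6.5; pos_y_6 = 3.5; pos_z_6 = 8.5; pos_x_7 = 14; pos_y_7 = 16; pos_z_7 = 3; radius_7 = 2; pos_x_8 = 13.5; pos_y_8 = 16.5; pos_z_8 = 16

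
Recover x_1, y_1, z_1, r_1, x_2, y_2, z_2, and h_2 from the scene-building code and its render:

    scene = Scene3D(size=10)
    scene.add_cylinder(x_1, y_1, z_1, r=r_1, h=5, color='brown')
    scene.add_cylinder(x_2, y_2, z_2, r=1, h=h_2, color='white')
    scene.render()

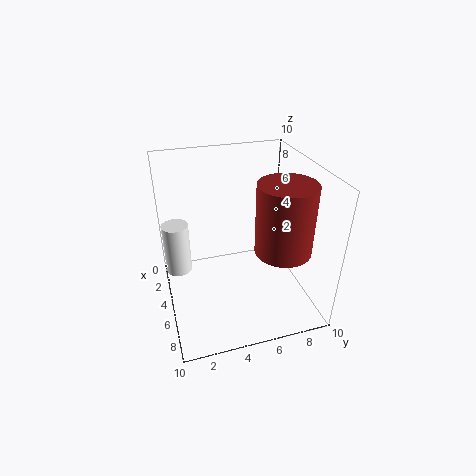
x_1 = 6; y_1 = 8; z_1 = 4; r_1 = 2; x_2 = 2; y_2 = 1; z_2 = 1; h_2 = 4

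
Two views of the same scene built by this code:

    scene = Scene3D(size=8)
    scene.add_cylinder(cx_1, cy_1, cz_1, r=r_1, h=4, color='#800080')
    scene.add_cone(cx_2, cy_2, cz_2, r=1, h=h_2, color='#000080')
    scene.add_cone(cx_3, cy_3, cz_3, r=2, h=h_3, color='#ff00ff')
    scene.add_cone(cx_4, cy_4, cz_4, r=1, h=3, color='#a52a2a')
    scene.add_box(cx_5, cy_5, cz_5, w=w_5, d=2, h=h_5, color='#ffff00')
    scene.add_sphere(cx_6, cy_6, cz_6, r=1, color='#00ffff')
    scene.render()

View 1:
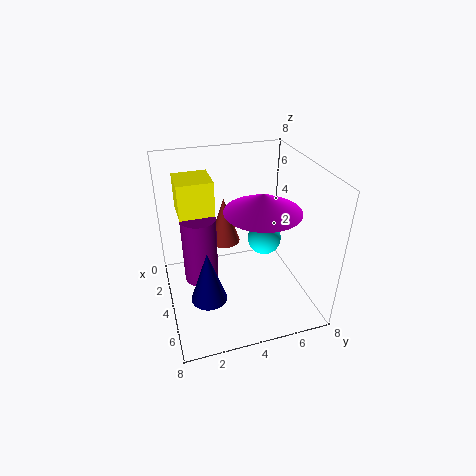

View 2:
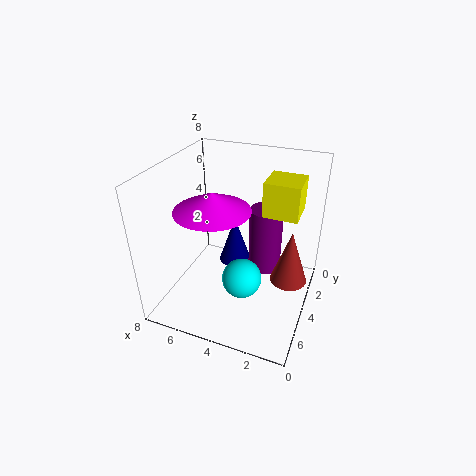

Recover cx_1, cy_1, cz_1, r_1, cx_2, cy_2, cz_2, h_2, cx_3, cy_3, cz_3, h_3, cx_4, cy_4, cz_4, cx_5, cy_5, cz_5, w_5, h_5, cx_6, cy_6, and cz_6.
cx_1 = 3, cy_1 = 2, cz_1 = 1, r_1 = 1, cx_2 = 5, cy_2 = 2, cz_2 = 1, h_2 = 3, cx_3 = 5, cy_3 = 5, cz_3 = 6, h_3 = 1, cx_4 = 1, cy_4 = 4, cz_4 = 2, cx_5 = 1, cy_5 = 1, cz_5 = 5, w_5 = 2, h_5 = 2, cx_6 = 3, cy_6 = 6, cz_6 = 3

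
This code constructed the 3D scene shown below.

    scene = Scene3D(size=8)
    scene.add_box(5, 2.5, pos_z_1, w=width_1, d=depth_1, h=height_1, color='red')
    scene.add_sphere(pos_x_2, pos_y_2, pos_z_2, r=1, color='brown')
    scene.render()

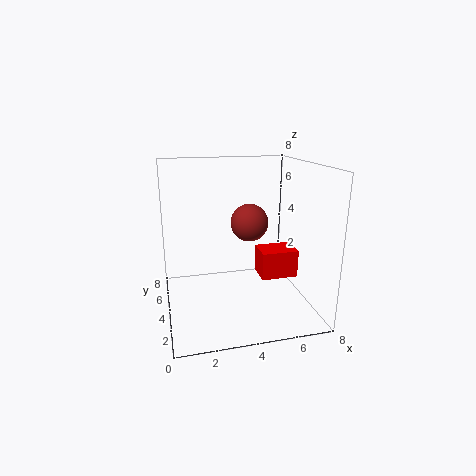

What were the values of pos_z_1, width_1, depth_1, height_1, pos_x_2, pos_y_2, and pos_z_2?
pos_z_1 = 2; width_1 = 2; depth_1 = 1.5; height_1 = 1.5; pos_x_2 = 4.5; pos_y_2 = 3.5; pos_z_2 = 5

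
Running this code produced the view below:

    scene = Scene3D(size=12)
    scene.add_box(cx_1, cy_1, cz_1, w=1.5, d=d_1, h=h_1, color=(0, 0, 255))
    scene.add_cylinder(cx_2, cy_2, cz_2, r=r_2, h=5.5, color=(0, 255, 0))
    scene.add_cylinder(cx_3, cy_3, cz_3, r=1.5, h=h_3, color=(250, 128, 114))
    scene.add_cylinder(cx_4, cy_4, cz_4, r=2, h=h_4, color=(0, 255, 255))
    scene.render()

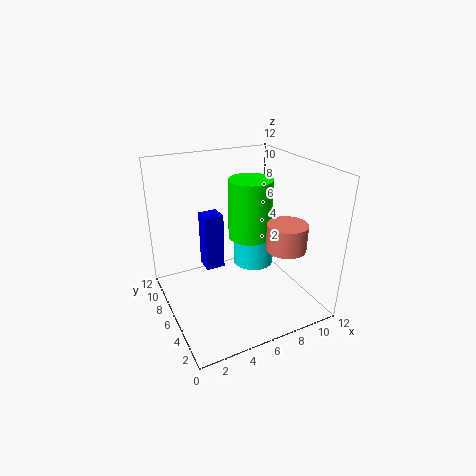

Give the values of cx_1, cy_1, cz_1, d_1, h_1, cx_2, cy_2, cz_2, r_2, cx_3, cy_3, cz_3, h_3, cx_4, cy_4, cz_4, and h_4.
cx_1 = 3
cy_1 = 5.5
cz_1 = 4
d_1 = 1.5
h_1 = 4.5
cx_2 = 8.5
cy_2 = 8.5
cz_2 = 4.5
r_2 = 2
cx_3 = 8
cy_3 = 2
cz_3 = 6.5
h_3 = 2
cx_4 = 9.5
cy_4 = 9.5
cz_4 = 1
h_4 = 3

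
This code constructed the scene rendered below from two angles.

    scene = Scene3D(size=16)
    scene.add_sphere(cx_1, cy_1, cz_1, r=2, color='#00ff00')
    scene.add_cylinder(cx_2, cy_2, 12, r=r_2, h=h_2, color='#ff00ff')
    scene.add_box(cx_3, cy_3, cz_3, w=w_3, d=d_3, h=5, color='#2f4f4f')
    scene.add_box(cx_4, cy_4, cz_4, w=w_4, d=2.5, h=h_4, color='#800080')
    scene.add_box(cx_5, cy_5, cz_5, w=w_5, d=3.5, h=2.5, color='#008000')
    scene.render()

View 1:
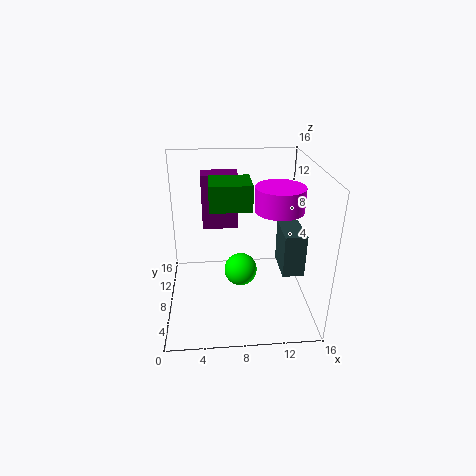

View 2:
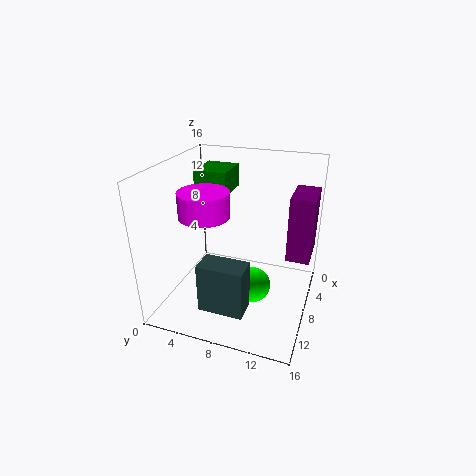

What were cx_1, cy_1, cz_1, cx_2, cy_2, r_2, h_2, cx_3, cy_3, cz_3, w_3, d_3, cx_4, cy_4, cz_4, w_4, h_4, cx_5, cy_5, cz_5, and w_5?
cx_1 = 8.5, cy_1 = 10, cz_1 = 2.5, cx_2 = 12, cy_2 = 6, r_2 = 2.5, h_2 = 2.5, cx_3 = 13, cy_3 = 6.5, cz_3 = 3.5, w_3 = 2.5, d_3 = 4.5, cx_4 = 4, cy_4 = 13.5, cz_4 = 6.5, w_4 = 4.5, h_4 = 7, cx_5 = 5, cy_5 = 3.5, cz_5 = 13, w_5 = 4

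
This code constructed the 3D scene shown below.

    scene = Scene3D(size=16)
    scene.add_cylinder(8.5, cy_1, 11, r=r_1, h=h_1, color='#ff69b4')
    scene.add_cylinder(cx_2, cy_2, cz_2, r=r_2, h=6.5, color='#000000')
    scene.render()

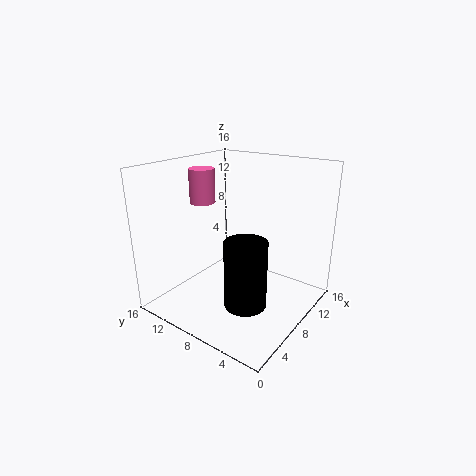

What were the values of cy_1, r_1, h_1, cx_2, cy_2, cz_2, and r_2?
cy_1 = 13.5
r_1 = 1.5
h_1 = 4
cx_2 = 3
cy_2 = 3.5
cz_2 = 4
r_2 = 2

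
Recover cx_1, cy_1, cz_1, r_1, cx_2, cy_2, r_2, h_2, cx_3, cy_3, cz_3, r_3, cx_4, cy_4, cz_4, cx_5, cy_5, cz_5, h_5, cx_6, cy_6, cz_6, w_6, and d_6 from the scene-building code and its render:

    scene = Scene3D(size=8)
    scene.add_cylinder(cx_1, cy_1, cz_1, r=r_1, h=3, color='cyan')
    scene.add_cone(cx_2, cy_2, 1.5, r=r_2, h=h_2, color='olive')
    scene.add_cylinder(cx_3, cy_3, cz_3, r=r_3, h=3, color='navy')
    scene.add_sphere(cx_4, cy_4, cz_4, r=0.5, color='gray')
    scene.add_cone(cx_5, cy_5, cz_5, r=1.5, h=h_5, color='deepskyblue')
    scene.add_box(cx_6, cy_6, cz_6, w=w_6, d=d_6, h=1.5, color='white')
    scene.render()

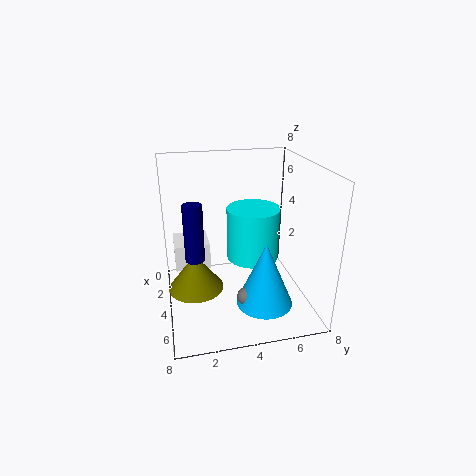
cx_1 = 3.5, cy_1 = 5, cz_1 = 2.5, r_1 = 1.5, cx_2 = 4.5, cy_2 = 1.5, r_2 = 1.5, h_2 = 2, cx_3 = 5, cy_3 = 1.5, cz_3 = 3.5, r_3 = 0.5, cx_4 = 6, cy_4 = 4, cz_4 = 1.5, cx_5 = 6, cy_5 = 5, cz_5 = 1, h_5 = 3.5, cx_6 = 1.5, cy_6 = 0.5, cz_6 = 2, w_6 = 2, d_6 = 2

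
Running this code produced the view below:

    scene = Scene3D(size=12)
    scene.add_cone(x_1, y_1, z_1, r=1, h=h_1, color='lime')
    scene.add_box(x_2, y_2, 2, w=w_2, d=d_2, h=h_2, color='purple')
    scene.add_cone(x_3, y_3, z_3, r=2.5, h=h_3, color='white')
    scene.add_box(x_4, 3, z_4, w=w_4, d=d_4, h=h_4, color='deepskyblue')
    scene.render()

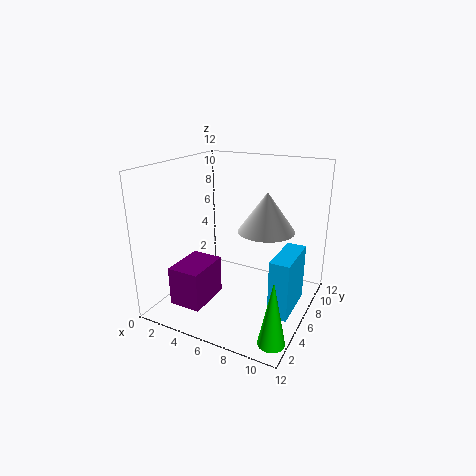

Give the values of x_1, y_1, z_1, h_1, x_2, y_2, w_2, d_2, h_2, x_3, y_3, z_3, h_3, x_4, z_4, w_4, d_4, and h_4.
x_1 = 11
y_1 = 1.5
z_1 = 0.5
h_1 = 5
x_2 = 3
y_2 = 0.5
w_2 = 2.5
d_2 = 3.5
h_2 = 3
x_3 = 7.5
y_3 = 8.5
z_3 = 6
h_3 = 3.5
x_4 = 10
z_4 = 1.5
w_4 = 1.5
d_4 = 4
h_4 = 4.5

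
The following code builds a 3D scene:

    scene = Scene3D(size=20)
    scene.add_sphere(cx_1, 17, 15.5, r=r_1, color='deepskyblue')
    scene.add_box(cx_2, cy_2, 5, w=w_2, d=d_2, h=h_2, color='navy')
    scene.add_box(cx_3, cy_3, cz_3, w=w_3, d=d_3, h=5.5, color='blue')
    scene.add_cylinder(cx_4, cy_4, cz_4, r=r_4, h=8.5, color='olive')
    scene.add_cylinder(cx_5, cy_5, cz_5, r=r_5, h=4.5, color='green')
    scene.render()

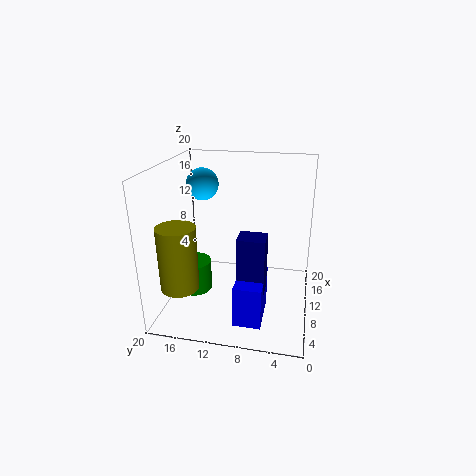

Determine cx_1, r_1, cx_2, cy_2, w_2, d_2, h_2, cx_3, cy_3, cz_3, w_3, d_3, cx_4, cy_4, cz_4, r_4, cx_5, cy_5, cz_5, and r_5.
cx_1 = 16.5, r_1 = 2.5, cx_2 = 4, cy_2 = 5.5, w_2 = 3, d_2 = 3.5, h_2 = 7.5, cx_3 = 2, cy_3 = 5.5, cz_3 = 1.5, w_3 = 6, d_3 = 3.5, cx_4 = 4, cy_4 = 16.5, cz_4 = 5, r_4 = 2.5, cx_5 = 9.5, cy_5 = 16.5, cz_5 = 1.5, r_5 = 2.5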